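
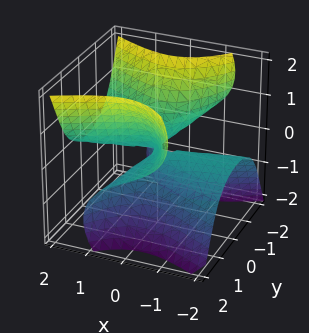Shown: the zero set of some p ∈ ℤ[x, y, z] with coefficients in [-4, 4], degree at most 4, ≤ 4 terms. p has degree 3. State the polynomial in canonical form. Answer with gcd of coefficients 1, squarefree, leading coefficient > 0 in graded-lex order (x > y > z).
(a) Degree: a generic line meets the surface in up to 3 points, so deg p = 3.
(b) Checking where it meets the axes: every point of the y-axis in the box is on the surface; the visible x-axis segment lies entirely on the surface; it meets the z-axis at z = 0 (among the integer gridlines).
(c) Fitting integer coefficients to these (and the overall shape) gives p.

2*x^2*z - x*y^2 - 2*y^2*z + z^3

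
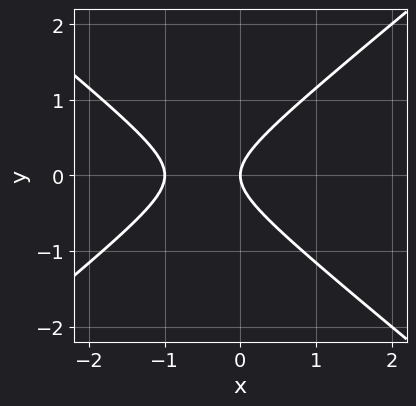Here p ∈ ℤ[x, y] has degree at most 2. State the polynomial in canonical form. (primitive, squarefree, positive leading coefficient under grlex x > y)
1. The degree is 2 — no degree-1 curve has this shape.
2. Symmetries: the y ↦ −y reflection is a symmetry, so y appears only in even powers.
3. From the axis intercepts and sections: it meets the y-axis at y = 0 (among the integer gridlines); the x-axis gridline crossings are at x ∈ {-1, 0}.
4. Putting this together gives p.

2*x^2 - 3*y^2 + 2*x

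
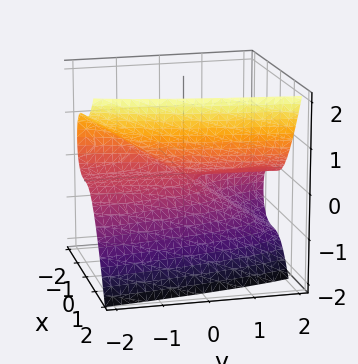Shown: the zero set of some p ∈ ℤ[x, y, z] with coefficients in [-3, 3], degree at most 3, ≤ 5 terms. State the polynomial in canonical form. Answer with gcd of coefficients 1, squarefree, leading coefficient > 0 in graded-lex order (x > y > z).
The degree is 3 — a generic line meets the surface in up to 3 points.
Reading off the gridlines: one z-axis crossing is at z = 0; the visible y-axis segment lies entirely on the surface; it meets the x-axis at x = 0 (among the integer gridlines).
Together with the visible shape, these determine p as stated.

3*x^3 - 2*y*z - 3*z^2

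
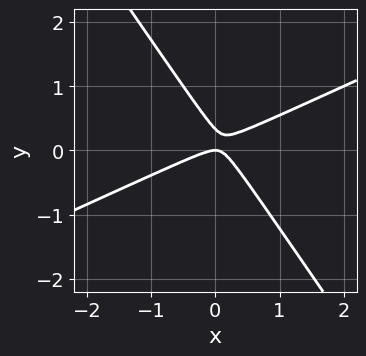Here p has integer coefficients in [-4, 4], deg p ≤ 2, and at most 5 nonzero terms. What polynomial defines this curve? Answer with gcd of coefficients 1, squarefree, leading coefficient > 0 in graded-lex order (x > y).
(a) deg p = 2.
(b) Observable constraints: it meets the x-axis at x = 0 (among the integer gridlines); one y-axis crossing is at y = 0.
(c) Putting this together gives p.

2*x^2 - 3*x*y - 3*y^2 + y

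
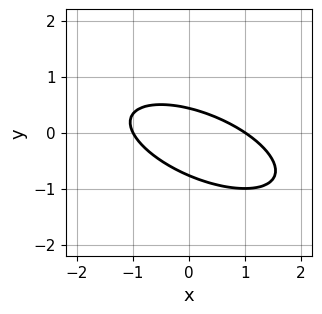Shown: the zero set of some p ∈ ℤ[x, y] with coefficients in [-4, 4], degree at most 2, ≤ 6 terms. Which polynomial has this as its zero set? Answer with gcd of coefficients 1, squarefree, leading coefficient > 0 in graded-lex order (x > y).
x^2 + 2*x*y + 3*y^2 + y - 1

First, deg p = 2. The shape is more complex than any degree-1 curve.
Next, from the visible intercepts: among the integer gridlines, it crosses the x-axis at x ∈ {-1, 1}.
Finally, matching integer coefficients to the picture gives p.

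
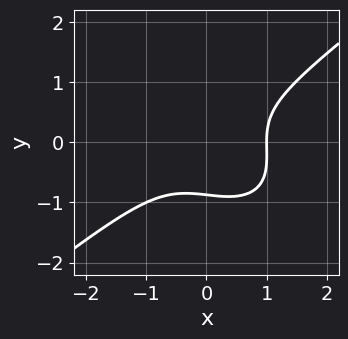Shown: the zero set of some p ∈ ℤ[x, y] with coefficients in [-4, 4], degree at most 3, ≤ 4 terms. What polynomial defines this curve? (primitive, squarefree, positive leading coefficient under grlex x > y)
(a) Degree: no degree-2 curve has this shape, so deg p = 3.
(b) Checking where it meets the axes: it crosses the x-axis at the gridline x = 1.
(c) Fitting integer coefficients to these (and the overall shape) gives p.

2*x^3 - x*y^2 - 3*y^3 - 2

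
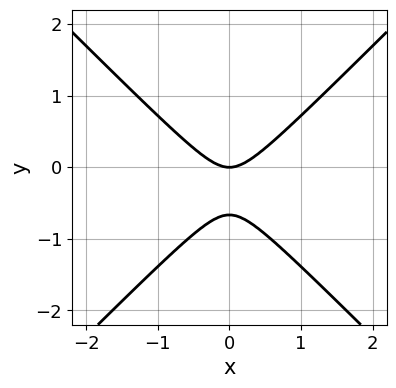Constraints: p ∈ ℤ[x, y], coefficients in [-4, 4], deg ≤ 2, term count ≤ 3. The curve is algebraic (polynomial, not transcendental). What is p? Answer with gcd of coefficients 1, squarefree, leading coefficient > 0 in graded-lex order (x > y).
Degree: no degree-1 curve has this shape, so deg p = 2.
Symmetries: the x ↦ −x reflection is a symmetry, so x appears only in even powers.
Reading off the gridlines: it meets the x-axis at x = 0 (among the integer gridlines); it crosses the y-axis at the gridline y = 0.
Assembling these constraints gives the stated polynomial.

3*x^2 - 3*y^2 - 2*y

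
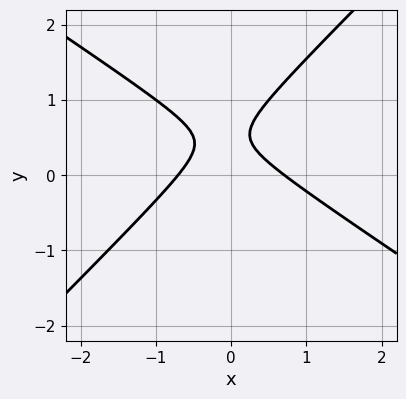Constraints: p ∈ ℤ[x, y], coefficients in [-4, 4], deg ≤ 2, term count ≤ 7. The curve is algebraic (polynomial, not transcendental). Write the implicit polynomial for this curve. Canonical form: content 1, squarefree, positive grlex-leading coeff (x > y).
2*x^2 + x*y - 3*y^2 + 3*y - 1

Degree: the shape is more complex than any degree-1 curve, so deg p = 2.
Checking where it meets the axes: it misses every integer gridline on the y-axis.
These observations pin down the coefficients.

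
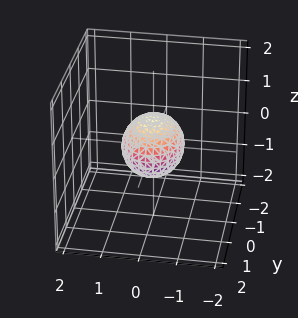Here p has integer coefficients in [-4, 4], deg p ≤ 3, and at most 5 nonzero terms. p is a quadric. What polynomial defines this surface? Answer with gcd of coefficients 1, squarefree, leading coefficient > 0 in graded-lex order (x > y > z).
3*x^2 + 2*y^2 + 3*z^2 - 2

First, deg p = 2. A closed, bounded, convex surface; a quadric.
Then, symmetries: it's symmetric under x → −x, forcing even powers of x; mirror symmetry z ↦ −z ⇒ only even powers of z; the y ↦ −y reflection is a symmetry, so y appears only in even powers.
Then, observable constraints: the y-axis gridline crossings are at y ∈ {-1, 1}.
Finally, fitting integer coefficients to these (and the overall shape) gives p.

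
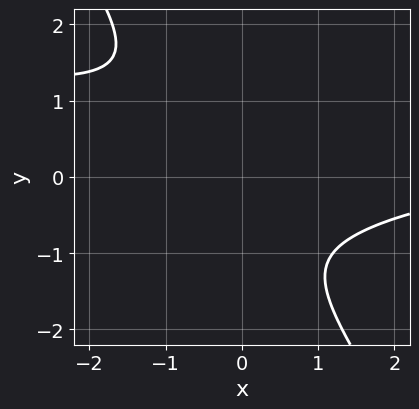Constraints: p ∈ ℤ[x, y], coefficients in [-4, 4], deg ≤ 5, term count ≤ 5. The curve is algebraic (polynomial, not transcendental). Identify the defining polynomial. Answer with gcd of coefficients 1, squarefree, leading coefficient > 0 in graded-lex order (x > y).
3*x*y^3 + 2*y^4 + x^2*y + 3

deg p = 4. The shape is more complex than any degree-3 curve.
From the visible intercepts: the curve avoids every integer x-axis point in the box; the curve avoids every integer y-axis point in the box.
Matching integer coefficients to the picture gives p.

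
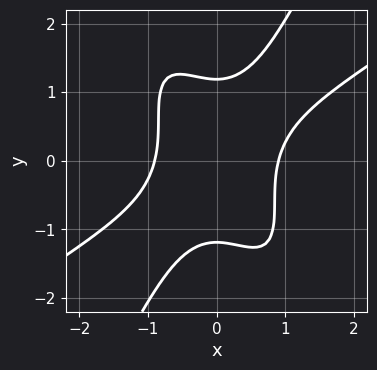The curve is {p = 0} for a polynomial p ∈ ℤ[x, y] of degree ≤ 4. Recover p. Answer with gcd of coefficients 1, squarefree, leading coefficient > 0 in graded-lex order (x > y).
3*x^4 - 3*x^3*y - 3*x^2*y^2 + y^4 - 2

(a) Degree: the shape is more complex than any degree-3 curve, so deg p = 4.
(b) Putting this together gives p.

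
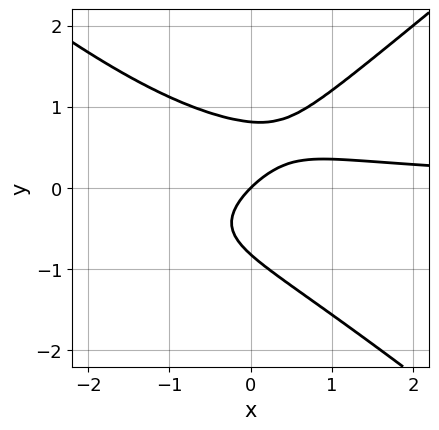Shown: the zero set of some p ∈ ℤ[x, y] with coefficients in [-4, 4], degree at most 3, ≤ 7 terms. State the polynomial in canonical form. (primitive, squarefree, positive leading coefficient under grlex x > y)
2*x^2*y - 3*y^3 + 2*x*y - 2*x + 2*y

The degree is 3 — no degree-2 curve has this shape.
From the visible intercepts: it meets the x-axis at x = 0 (among the integer gridlines); it crosses the y-axis at the gridline y = 0.
These observations pin down the coefficients.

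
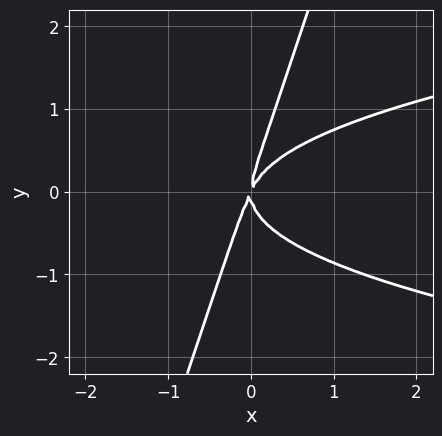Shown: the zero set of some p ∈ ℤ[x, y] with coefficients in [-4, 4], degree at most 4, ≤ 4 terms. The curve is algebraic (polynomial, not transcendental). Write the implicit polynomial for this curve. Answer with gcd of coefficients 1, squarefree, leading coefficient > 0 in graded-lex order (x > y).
(a) deg p = 3. The shape is more complex than any degree-2 curve.
(b) From the visible intercepts: it crosses the x-axis at the gridline x = 0; one y-axis crossing is at y = 0.
(c) Fitting integer coefficients to these (and the overall shape) gives p.

3*x*y^2 - y^3 - 2*x^2 + x*y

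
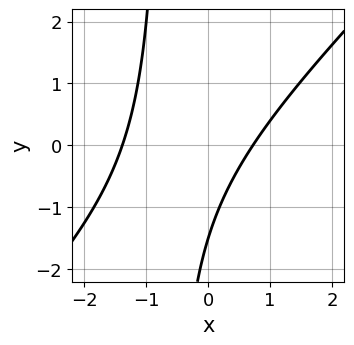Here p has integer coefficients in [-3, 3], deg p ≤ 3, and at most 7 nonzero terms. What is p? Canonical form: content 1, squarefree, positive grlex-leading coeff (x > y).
1. deg p = 2.
2. Matching integer coefficients to the picture gives p.

3*x^2 - 3*x*y + 2*x - 2*y - 3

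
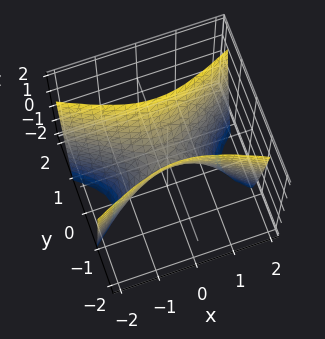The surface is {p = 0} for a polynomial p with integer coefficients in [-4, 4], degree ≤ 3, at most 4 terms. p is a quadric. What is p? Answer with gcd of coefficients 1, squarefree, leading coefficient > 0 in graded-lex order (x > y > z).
deg p = 2.
Symmetries: it's symmetric under x → −x, forcing even powers of x; mirror symmetry y ↦ −y ⇒ only even powers of y.
From the visible intercepts: it crosses the z-axis at the gridline z = 0; one y-axis crossing is at y = 0.
Fitting integer coefficients to these (and the overall shape) gives p.

x^2 - 3*y^2 + z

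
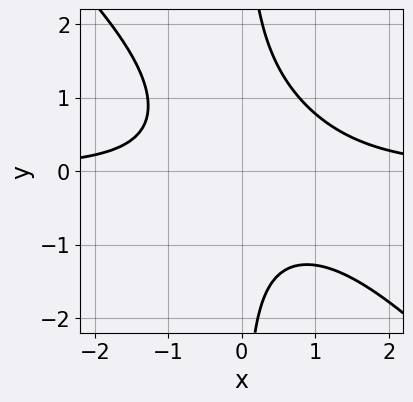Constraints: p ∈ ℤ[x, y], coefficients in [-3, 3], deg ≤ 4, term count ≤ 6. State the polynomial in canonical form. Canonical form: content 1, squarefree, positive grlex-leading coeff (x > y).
2*x^2*y + 2*x*y^2 - x*y - 2

(a) The degree is 3 — a generic line meets the curve in up to 3 points.
(b) From the visible intercepts: no x-intercept at any integer in the box; no y-intercept at any integer in the box.
(c) Fitting integer coefficients to these (and the overall shape) gives p.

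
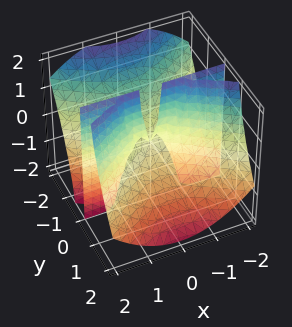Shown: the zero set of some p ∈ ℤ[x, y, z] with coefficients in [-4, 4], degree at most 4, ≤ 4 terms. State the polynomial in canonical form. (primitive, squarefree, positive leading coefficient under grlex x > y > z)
Degree: a generic line meets the surface in up to 3 points, so deg p = 3.
Reading off the gridlines: the visible x-axis segment lies entirely on the surface; it meets the y-axis at y = 0 (among the integer gridlines).
The integer polynomial consistent with all of this is the stated p.

x^2*y - 2*y^3 - 2*y^2*z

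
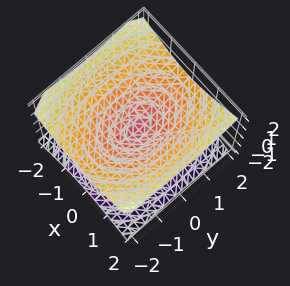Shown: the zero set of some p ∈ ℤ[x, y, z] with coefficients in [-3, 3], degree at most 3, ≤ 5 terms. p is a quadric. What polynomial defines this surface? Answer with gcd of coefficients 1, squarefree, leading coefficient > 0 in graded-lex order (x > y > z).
2*x^2 + y^2 - 3*z^2

1. Degree: a double cone through the origin; a quadric, so deg p = 2.
2. Symmetries: mirror symmetry y ↦ −y ⇒ only even powers of y; the x ↦ −x reflection is a symmetry, so x appears only in even powers; mirror symmetry z ↦ −z ⇒ only even powers of z.
3. From the axis intercepts and sections: it crosses the z-axis at the gridline z = 0; it crosses the y-axis at the gridline y = 0; one x-axis crossing is at x = 0.
4. Putting this together gives p.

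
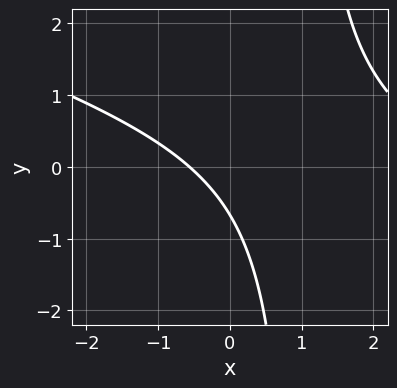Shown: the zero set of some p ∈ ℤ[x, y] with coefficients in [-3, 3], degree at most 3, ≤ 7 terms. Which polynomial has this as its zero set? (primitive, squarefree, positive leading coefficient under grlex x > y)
x^2 + 3*x*y - 3*x - 3*y - 2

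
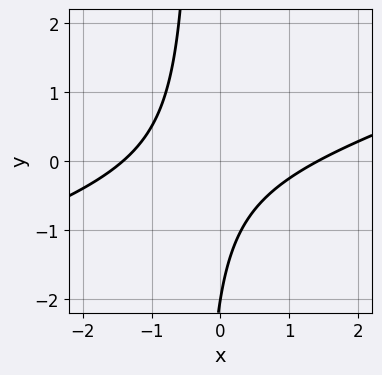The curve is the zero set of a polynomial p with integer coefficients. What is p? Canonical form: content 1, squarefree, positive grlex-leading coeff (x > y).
1. deg p = 2.
2. From the visible intercepts: one y-axis crossing is at y = -2.
3. Assembling these constraints gives the stated polynomial.

x^2 - 3*x*y - y - 2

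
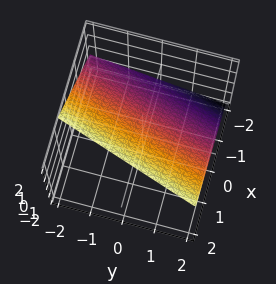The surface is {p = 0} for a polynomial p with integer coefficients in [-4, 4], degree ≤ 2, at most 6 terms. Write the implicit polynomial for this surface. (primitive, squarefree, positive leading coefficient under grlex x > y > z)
3*x - y - 3*z + 2

1. Degree: the surface is flat (a plane), so deg p = 1.
2. Against the integer gridlines: it crosses the y-axis at the gridline y = 2.
3. Solving for integer coefficients yields p as stated.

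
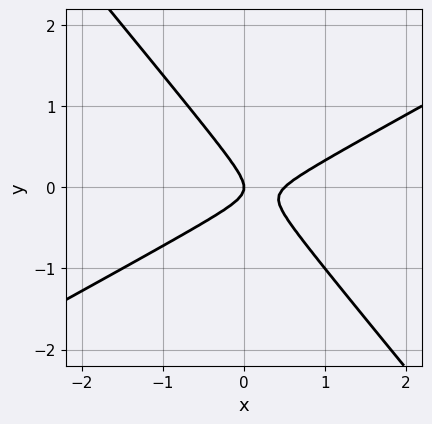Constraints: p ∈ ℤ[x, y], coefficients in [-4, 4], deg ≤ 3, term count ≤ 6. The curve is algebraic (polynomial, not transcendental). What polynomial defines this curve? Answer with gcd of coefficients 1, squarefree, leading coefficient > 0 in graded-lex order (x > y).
(a) The degree is 2 — the shape is more complex than any degree-1 curve.
(b) Checking where it meets the axes: it meets the y-axis at y = 0 (among the integer gridlines); one x-axis crossing is at x = 0.
(c) These observations pin down the coefficients.

2*x^2 - 2*x*y - 3*y^2 - x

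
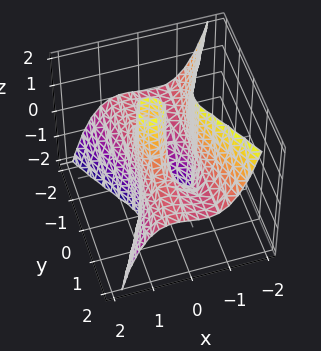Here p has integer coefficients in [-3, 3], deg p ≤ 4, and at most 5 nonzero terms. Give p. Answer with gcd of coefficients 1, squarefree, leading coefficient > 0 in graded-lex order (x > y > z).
1. deg p = 3. The shape is more complex than any degree-2 surface.
2. From the visible intercepts: the visible z-axis segment lies entirely on the surface; it meets the x-axis at x = 0 (among the integer gridlines).
3. Fitting integer coefficients to these (and the overall shape) gives p. Check: (0, -1, 0) on the y-axis lies on the surface, and p(0, -1, 0) = 0. ✓

2*x^3 + y^2*z - x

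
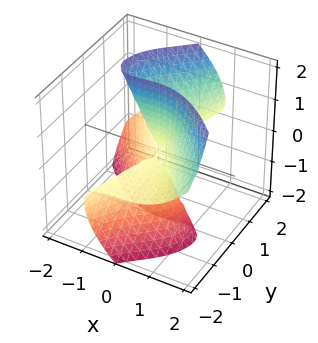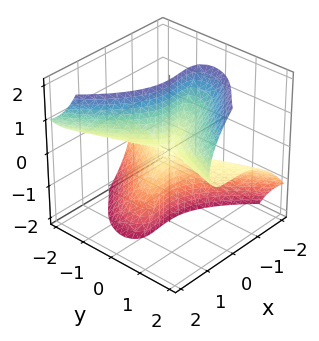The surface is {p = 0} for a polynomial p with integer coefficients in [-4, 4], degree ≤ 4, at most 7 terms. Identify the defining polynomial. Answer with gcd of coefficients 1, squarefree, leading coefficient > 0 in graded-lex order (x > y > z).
2*x^3 + x^2*z + 2*x*y*z - 2*y^2*z + 2*y*z^2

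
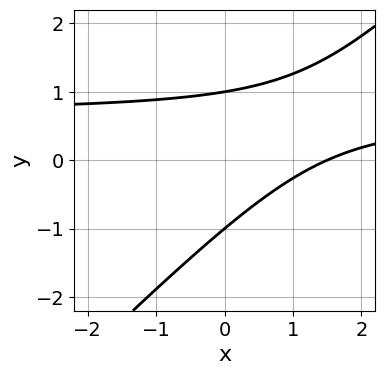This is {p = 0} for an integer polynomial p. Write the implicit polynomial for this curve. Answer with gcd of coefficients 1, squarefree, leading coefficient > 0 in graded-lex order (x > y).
(a) The degree is 2 — no degree-1 curve has this shape.
(b) Against the integer gridlines: the y-axis gridline crossings are at y ∈ {-1, 1}.
(c) Solving for integer coefficients yields p as stated.

3*x*y - 3*y^2 - 2*x + 3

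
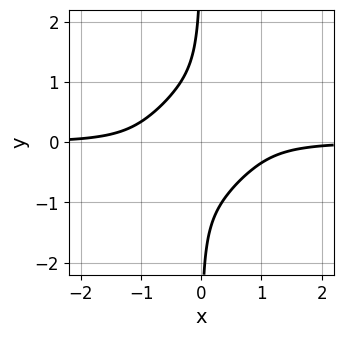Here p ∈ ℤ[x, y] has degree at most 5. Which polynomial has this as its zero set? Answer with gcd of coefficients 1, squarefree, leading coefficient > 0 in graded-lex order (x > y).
2*x^3*y - 2*x^2*y^2 + 2*x*y^3 + 1

deg p = 4. No degree-3 curve has this shape.
Observable constraints: the curve avoids every integer y-axis point in the box; the curve avoids every integer x-axis point in the box.
Putting this together gives p.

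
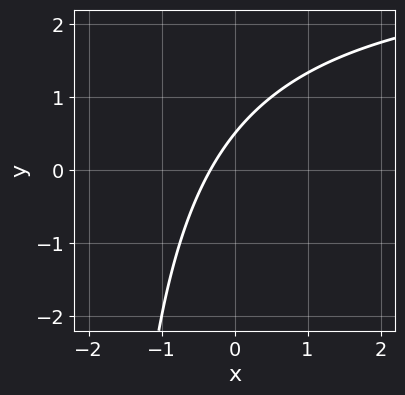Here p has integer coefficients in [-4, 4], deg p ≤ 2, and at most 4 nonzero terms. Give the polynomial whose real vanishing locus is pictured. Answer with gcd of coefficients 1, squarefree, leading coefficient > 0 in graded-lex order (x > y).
x*y - 3*x + 2*y - 1

(a) deg p = 2. The shape is more complex than any degree-1 curve.
(b) Putting this together gives p.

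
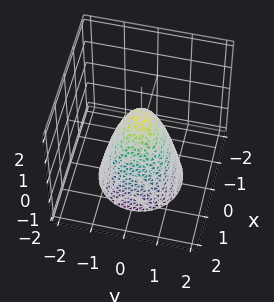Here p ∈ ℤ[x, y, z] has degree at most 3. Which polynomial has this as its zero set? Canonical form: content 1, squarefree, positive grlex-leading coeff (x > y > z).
2*x^2 + 2*y^2 + z - 1

First, degree: no degree-1 surface has this shape, so deg p = 2.
Then, symmetries: every cross-section ⟂ z is a circle, so x, y appear only via x² + y².
Then, against the integer gridlines: it meets the z-axis at z = 1 (among the integer gridlines); a circular section at z = 0 has radius between 0 and 1.
Finally, putting this together gives p.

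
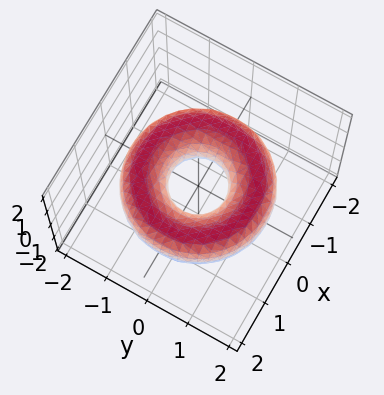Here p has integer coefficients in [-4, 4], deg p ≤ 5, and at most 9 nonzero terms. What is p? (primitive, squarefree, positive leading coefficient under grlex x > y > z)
x^4 + 2*x^2*y^2 + y^4 - 3*x^2 - 3*y^2 + 3*z^2 + 1

Degree: the shape is more complex than any degree-3 surface, so deg p = 4.
By symmetry, every cross-section ⟂ z is a circle, so x, y appear only via x² + y².
Observable constraints: it misses every integer gridline on the z-axis; a circular section at z = 0 has radius between 0 and 1.
These observations pin down the coefficients.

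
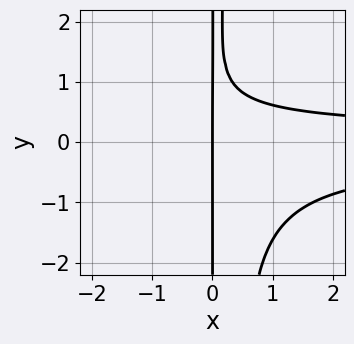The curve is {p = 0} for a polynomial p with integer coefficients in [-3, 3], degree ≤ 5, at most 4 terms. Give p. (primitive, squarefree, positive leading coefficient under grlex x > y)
3*x^2*y^2 - x*y^2 + 2*x*y - 2*x

First, the degree is 4 — the shape is more complex than any degree-3 curve.
Then, from the visible intercepts: one x-axis crossing is at x = 0; the visible y-axis segment lies entirely on the curve.
Finally, these observations pin down the coefficients.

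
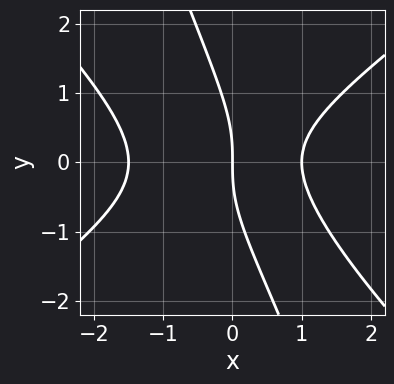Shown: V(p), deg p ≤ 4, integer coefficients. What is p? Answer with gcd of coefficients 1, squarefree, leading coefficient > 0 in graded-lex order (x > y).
2*x^3 - 3*x*y^2 - y^3 + x^2 - 3*x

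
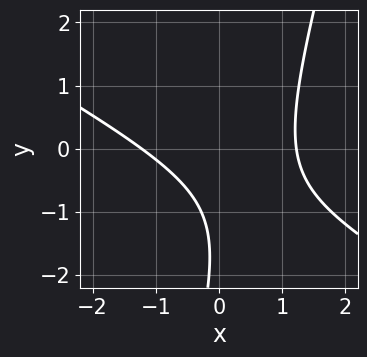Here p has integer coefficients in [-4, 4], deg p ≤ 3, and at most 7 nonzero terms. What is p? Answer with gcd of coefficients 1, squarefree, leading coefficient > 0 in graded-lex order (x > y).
Degree: a generic line meets the curve in up to 2 points, so deg p = 2.
Reading off the gridlines: it misses every integer gridline on the y-axis.
These observations pin down the coefficients.

2*x^2 + 3*x*y - y^2 - 3*y - 3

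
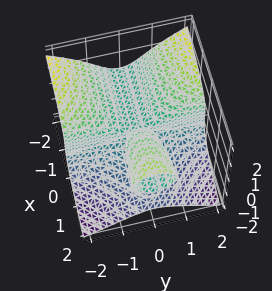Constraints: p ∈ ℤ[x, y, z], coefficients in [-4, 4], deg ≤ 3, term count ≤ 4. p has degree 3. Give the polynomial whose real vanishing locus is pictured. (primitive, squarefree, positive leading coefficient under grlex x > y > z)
1. deg p = 3.
2. Checking where it meets the axes: it crosses the z-axis at the gridline z = 0; every point of the y-axis in the box is on the surface; every point of the x-axis in the box is on the surface.
3. Assembling these constraints gives the stated polynomial.

2*x*y^2 + 3*z^3 - 2*x*z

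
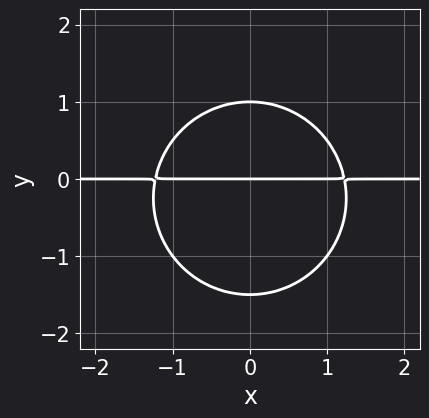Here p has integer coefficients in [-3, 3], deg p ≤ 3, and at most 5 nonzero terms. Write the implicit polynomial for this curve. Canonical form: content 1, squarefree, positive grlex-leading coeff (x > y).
2*x^2*y + 2*y^3 + y^2 - 3*y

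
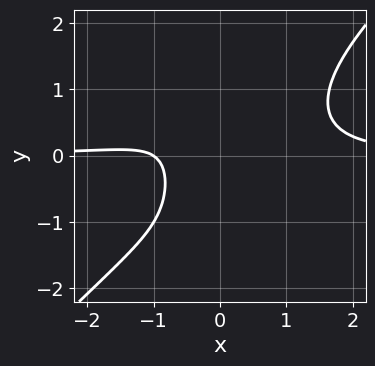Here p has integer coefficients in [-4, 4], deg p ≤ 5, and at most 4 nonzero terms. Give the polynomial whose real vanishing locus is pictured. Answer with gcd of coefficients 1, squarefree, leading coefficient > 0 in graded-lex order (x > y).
3*x^3*y - 3*x^2*y^2 - 2*x - 2

1. Degree: the shape is more complex than any degree-3 curve, so deg p = 4.
2. From the axis intercepts and sections: one x-axis crossing is at x = -1; the curve avoids every integer y-axis point in the box.
3. Solving for integer coefficients yields p as stated.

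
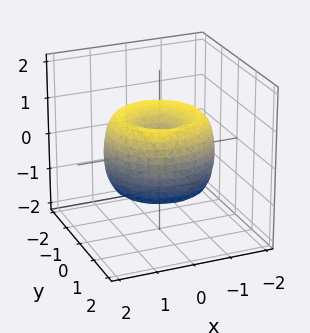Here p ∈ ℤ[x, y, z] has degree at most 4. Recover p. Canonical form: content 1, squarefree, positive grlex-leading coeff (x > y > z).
x^4 + 2*x^2*y^2 + y^4 - 2*x^2 - 2*y^2 + z^2

deg p = 4.
Symmetries: rotational symmetry about the z-axis ⇒ p depends on x, y only through x² + y².
From the axis intercepts and sections: a circular section at z = 1 has radius exactly 1; it meets the z-axis at z = 0 (among the integer gridlines); it meets the x-axis at x = 0 (among the integer gridlines).
Putting this together gives p.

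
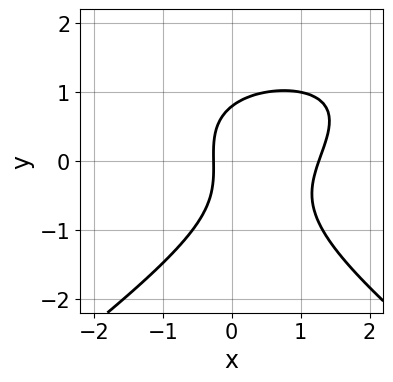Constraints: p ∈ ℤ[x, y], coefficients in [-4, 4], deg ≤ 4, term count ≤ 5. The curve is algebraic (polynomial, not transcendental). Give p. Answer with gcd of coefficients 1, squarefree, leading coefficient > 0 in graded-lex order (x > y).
1. The degree is 3 — a generic line meets the curve in up to 3 points.
2. The integer polynomial consistent with all of this is the stated p.

x^2*y - 2*y^3 - 3*x^2 + 3*x + 1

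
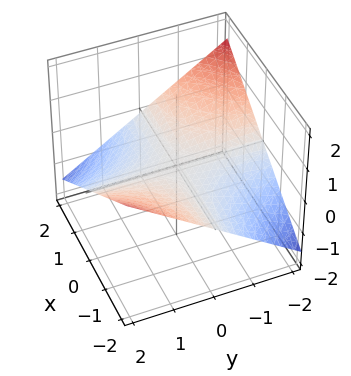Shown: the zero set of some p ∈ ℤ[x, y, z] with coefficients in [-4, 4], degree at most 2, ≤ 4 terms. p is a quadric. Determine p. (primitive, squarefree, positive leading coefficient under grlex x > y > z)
x*y + 3*z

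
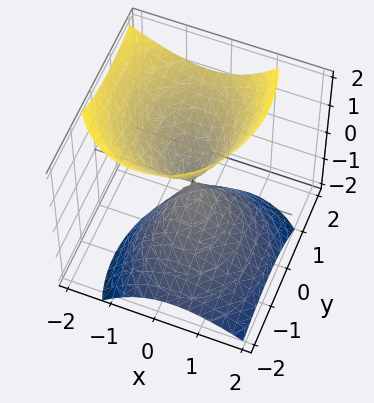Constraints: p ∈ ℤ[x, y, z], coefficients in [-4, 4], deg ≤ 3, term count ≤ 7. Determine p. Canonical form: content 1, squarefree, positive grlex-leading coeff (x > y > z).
(a) There are 2 components. They look like related sheets of one shape, so recover p as a whole.
(b) Degree: a generic line meets the surface in up to 2 points, so deg p = 2.
(c) Checking where it meets the axes: it meets the z-axis at z = 0 (among the integer gridlines); it crosses the y-axis at the gridline y = 0; one x-axis crossing is at x = 0.
(d) Matching integer coefficients to the picture gives p.

3*x^2 + 2*x*z + 2*y^2 - 2*y*z - 2*z^2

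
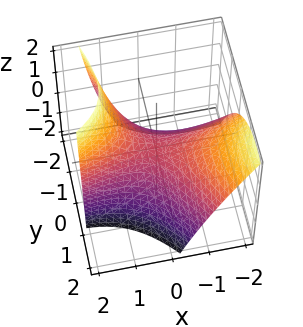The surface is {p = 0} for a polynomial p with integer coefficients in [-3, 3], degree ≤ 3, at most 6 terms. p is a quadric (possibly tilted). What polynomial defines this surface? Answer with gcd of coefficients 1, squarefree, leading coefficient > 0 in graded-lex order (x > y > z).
x^2 - 3*x*y + x*z - 2*y^2 - 3*z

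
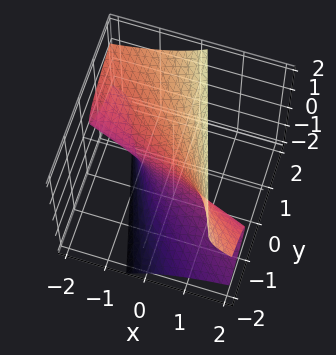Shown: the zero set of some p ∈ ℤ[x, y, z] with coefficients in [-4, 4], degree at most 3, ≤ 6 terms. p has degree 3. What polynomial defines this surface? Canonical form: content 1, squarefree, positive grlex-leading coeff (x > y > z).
Degree: the shape is more complex than any degree-2 surface, so deg p = 3.
From the axis intercepts and sections: it meets the z-axis at z = 1 (among the integer gridlines); it crosses the x-axis at the gridline x = -1.
Putting this together gives p.

2*x*z^2 - z^3 + x + 3*y + 1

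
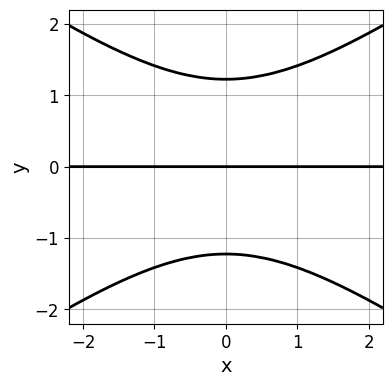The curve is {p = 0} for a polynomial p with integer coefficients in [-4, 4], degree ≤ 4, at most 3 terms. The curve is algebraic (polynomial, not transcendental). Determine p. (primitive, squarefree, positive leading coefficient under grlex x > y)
x^2*y - 2*y^3 + 3*y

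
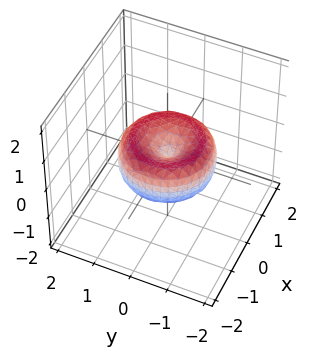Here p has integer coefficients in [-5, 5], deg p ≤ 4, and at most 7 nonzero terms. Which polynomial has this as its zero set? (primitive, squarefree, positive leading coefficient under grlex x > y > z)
1. deg p = 4. The shape is more complex than any degree-3 surface.
2. Symmetries: rotational symmetry about the z-axis ⇒ p depends on x, y only through x² + y².
3. From the visible intercepts: a circular section at z = 0 has radius between 1 and 2; it meets the z-axis at z = 0 (among the integer gridlines); it meets the x-axis at x = 0 (among the integer gridlines); one y-axis crossing is at y = 0.
4. Together with the visible shape, these determine p as stated.

2*x^4 + 4*x^2*y^2 + 2*y^4 - 3*x^2 - 3*y^2 + 3*z^2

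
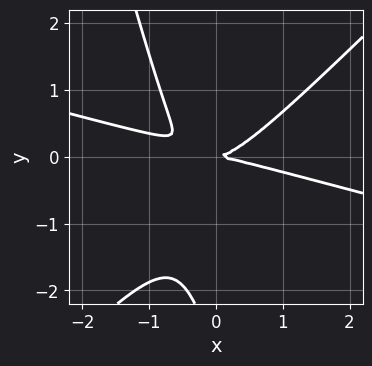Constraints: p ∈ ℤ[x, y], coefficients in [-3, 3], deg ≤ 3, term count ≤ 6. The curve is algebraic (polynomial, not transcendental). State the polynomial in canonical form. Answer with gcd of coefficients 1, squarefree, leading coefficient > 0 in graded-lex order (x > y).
(a) The degree is 3 — no degree-2 curve has this shape.
(b) Observable constraints: it crosses the x-axis at the gridline x = 0; it meets the y-axis at y = 0 (among the integer gridlines).
(c) Putting this together gives p.

x^3 + 3*x^2*y - 3*x*y^2 - y^3 - 3*y^2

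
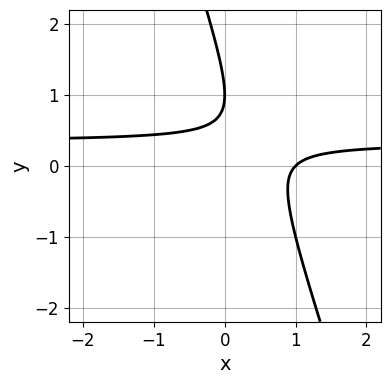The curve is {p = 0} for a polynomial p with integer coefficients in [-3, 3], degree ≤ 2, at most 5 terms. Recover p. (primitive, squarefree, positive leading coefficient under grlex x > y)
Degree: the shape is more complex than any degree-1 curve, so deg p = 2.
Against the integer gridlines: it meets the y-axis at y = 1 (among the integer gridlines); one x-axis crossing is at x = 1.
Together with the visible shape, these determine p as stated.

3*x*y + y^2 - x - 2*y + 1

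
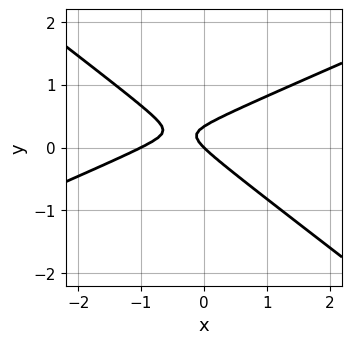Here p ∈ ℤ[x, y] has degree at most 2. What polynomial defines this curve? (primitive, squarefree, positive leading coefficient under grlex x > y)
1. deg p = 2. The shape is more complex than any degree-1 curve.
2. Observable constraints: one y-axis crossing is at y = 0; the x-axis gridline crossings are at x ∈ {-1, 0}.
3. Fitting integer coefficients to these (and the overall shape) gives p.

x^2 - x*y - 3*y^2 + x + y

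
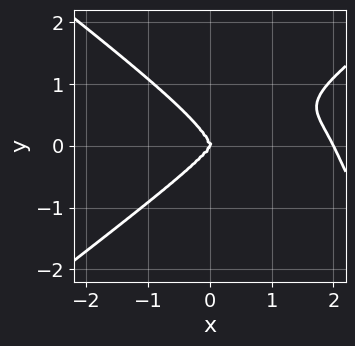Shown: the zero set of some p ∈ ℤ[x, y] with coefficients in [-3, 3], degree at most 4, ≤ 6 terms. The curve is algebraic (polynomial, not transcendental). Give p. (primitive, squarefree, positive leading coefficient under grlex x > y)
1. Degree: no degree-3 curve has this shape, so deg p = 4.
2. Reading off the gridlines: among the integer gridlines, it crosses the x-axis at x ∈ {0, 2}; one y-axis crossing is at y = 0.
3. The integer polynomial consistent with all of this is the stated p.

x^4 - 3*y^4 - 2*x^3 + x^2*y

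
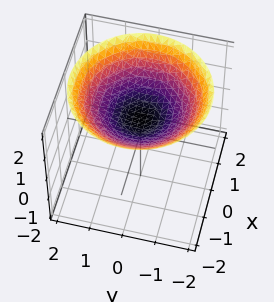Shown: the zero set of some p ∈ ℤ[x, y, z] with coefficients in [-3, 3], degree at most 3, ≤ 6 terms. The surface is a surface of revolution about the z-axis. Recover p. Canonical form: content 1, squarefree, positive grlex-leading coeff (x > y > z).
First, deg p = 2.
Next, by symmetry, the z-axis is an axis of rotation, so x and y enter only as x² + y².
Next, from the axis intercepts and sections: no x-intercept at any integer in the box; a circular section at z = 1 has radius exactly 1.
Finally, together with the visible shape, these determine p as stated.

x^2 + y^2 - 3*z + 2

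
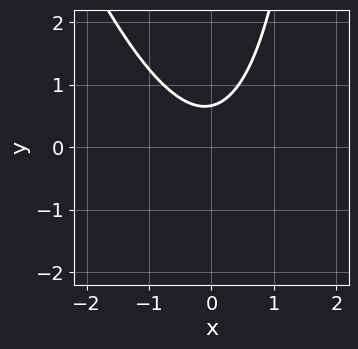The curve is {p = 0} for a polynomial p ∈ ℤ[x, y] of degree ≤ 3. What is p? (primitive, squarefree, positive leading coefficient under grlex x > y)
1. Degree: the shape is more complex than any degree-1 curve, so deg p = 2.
2. Checking where it meets the axes: the curve avoids every integer x-axis point in the box.
3. Together with the visible shape, these determine p as stated.

3*x^2 + x*y - 3*y + 2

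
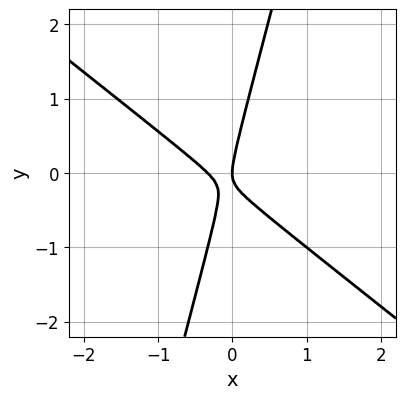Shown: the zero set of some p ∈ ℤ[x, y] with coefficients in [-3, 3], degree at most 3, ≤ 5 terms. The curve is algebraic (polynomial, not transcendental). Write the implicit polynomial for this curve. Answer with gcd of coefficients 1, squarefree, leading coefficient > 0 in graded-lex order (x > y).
3*x^2 + 3*x*y - y^2 + x

1. Degree: the shape is more complex than any degree-1 curve, so deg p = 2.
2. From the visible intercepts: it meets the y-axis at y = 0 (among the integer gridlines); it meets the x-axis at x = 0 (among the integer gridlines).
3. Putting this together gives p.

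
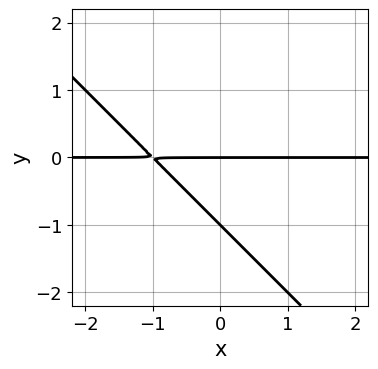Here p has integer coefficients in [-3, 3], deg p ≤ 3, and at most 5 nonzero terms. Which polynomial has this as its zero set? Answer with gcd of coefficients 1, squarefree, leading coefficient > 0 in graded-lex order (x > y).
x*y + y^2 + y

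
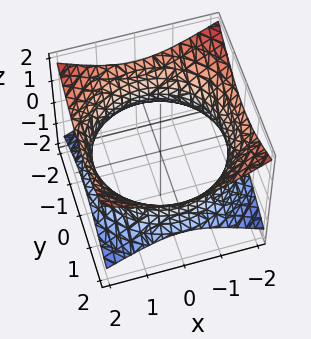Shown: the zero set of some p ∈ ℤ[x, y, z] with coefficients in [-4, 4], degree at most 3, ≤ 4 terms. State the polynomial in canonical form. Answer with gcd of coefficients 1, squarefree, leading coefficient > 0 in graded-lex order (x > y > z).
x^2 + y^2 - 2*z^2 - 3

(a) deg p = 2.
(b) Symmetries: it's symmetric under z → −z, forcing even powers of z; rotational symmetry about the z-axis ⇒ p depends on x, y only through x² + y².
(c) Reading off the gridlines: a circular section at z = 0 has radius between 1 and 2; it misses every integer gridline on the z-axis.
(d) Putting this together gives p.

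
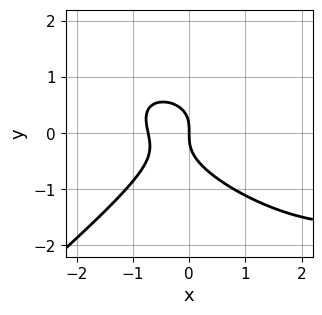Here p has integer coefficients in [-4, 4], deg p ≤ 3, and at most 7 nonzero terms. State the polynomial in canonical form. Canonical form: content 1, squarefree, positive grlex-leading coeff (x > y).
First, deg p = 3.
Then, against the integer gridlines: one x-axis crossing is at x = 0; it crosses the y-axis at the gridline y = 0.
Finally, assembling these constraints gives the stated polynomial.

x^3 + x^2*y - 3*y^3 - 2*x^2 - 2*x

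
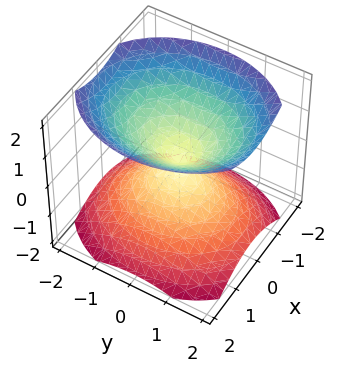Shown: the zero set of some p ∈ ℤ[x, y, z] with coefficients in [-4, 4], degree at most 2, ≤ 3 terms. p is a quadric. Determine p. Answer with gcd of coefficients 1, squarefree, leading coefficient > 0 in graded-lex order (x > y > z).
First, the picture has 2 separate pieces. They look like related sheets of one shape, so recover p as a whole.
Next, degree: two nappes meeting at a single point; a quadric, so deg p = 2.
Then, symmetries: mirror symmetry y ↦ −y ⇒ only even powers of y; mirror symmetry x ↦ −x ⇒ only even powers of x; the z ↦ −z reflection is a symmetry, so z appears only in even powers.
Then, reading off the gridlines: it meets the x-axis at x = 0 (among the integer gridlines); it crosses the y-axis at the gridline y = 0.
Finally, putting this together gives p.

3*x^2 + 2*y^2 - 3*z^2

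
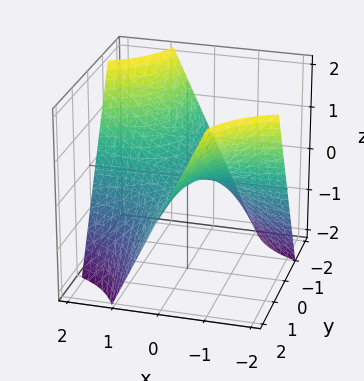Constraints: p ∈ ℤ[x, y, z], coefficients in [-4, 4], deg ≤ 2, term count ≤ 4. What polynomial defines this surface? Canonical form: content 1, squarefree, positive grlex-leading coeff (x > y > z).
(a) deg p = 2.
(b) Reading off the gridlines: the visible x-axis segment lies entirely on the surface; one z-axis crossing is at z = 0; the visible y-axis segment lies entirely on the surface.
(c) Matching integer coefficients to the picture gives p.

x*y + z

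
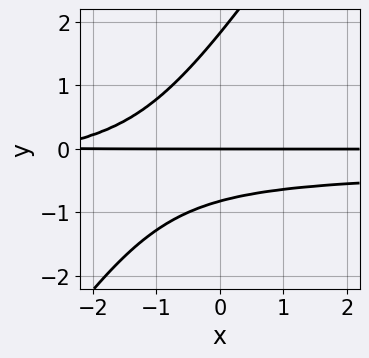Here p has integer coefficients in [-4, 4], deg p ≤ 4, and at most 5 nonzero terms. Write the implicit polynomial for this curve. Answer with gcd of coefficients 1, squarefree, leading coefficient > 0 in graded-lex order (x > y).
(a) deg p = 3. The shape is more complex than any degree-2 curve.
(b) Reading off the gridlines: every point of the x-axis in the box is on the curve; it meets the y-axis at y = 0 (among the integer gridlines).
(c) The integer polynomial consistent with all of this is the stated p.

3*x*y^2 - 2*y^3 + x*y + 2*y^2 + 3*y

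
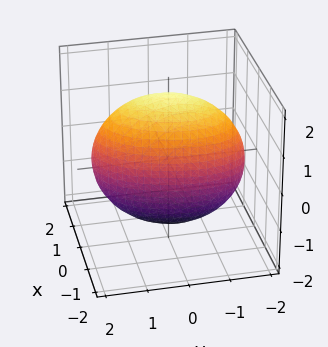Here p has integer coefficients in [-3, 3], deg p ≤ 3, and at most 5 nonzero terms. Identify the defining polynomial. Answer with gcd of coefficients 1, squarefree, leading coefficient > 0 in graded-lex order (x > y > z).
3*x^2 - x*y + y^2 + z^2 - 3

deg p = 2. A generic line meets the surface in up to 2 points.
Against the integer gridlines: the x-axis gridline crossings are at x ∈ {-1, 1}.
The integer polynomial consistent with all of this is the stated p.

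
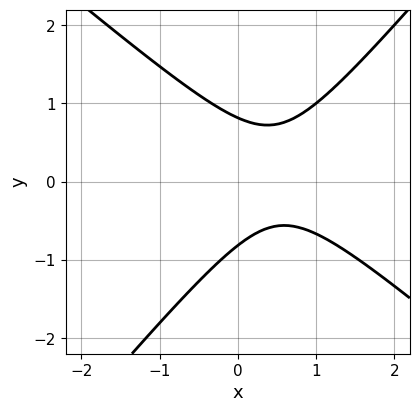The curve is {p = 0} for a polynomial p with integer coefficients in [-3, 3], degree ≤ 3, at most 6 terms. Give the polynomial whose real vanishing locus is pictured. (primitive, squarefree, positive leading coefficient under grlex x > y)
3*x^2 + x*y - 3*y^2 - 3*x + 2

1. deg p = 2. The shape is more complex than any degree-1 curve.
2. Reading off the gridlines: the curve avoids every integer x-axis point in the box.
3. Putting this together gives p.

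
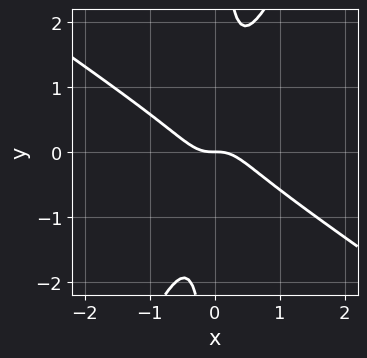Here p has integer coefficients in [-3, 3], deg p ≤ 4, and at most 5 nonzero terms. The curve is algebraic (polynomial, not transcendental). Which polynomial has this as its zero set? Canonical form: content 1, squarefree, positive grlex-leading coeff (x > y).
3*x^3 + 3*x^2*y - 2*x*y^2 + y

1. deg p = 3. A generic line meets the curve in up to 3 points.
2. Reading off the gridlines: it crosses the y-axis at the gridline y = 0; it meets the x-axis at x = 0 (among the integer gridlines).
3. Together with the visible shape, these determine p as stated.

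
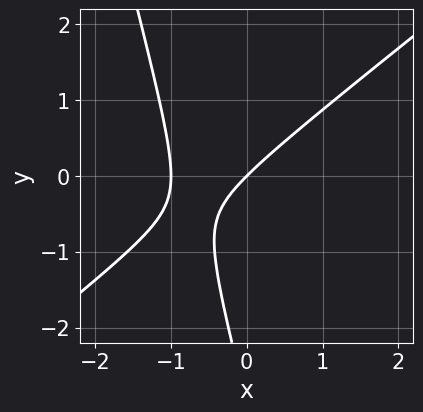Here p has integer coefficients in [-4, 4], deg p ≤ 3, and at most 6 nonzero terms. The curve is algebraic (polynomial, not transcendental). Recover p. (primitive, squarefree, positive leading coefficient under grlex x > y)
(a) Degree: a generic line meets the curve in up to 2 points, so deg p = 2.
(b) Checking where it meets the axes: it meets the y-axis at y = 0 (among the integer gridlines); among the integer gridlines, it crosses the x-axis at x ∈ {-1, 0}.
(c) These observations pin down the coefficients.

3*x^2 - 3*x*y - y^2 + 3*x - 3*y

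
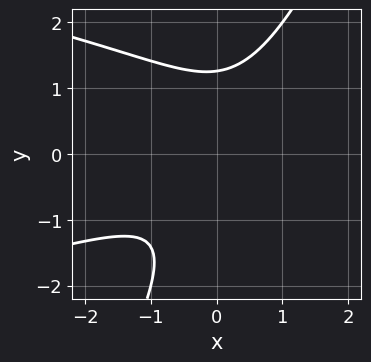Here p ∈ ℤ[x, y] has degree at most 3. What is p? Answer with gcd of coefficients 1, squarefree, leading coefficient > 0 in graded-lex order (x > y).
The degree is 3 — a generic line meets the curve in up to 3 points.
From the axis intercepts and sections: no x-intercept at any integer in the box.
These observations pin down the coefficients.

2*x*y^2 - y^3 + 2*x^2 - 2*x*y + 2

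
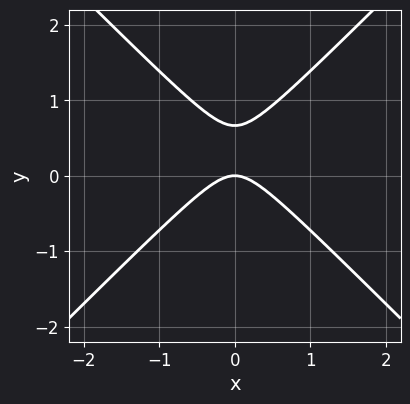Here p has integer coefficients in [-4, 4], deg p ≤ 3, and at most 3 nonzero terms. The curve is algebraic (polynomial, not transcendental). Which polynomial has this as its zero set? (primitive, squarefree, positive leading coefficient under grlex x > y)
3*x^2 - 3*y^2 + 2*y

deg p = 2.
Symmetries: the x ↦ −x reflection is a symmetry, so x appears only in even powers.
Observable constraints: it crosses the y-axis at the gridline y = 0; one x-axis crossing is at x = 0.
Together with the visible shape, these determine p as stated.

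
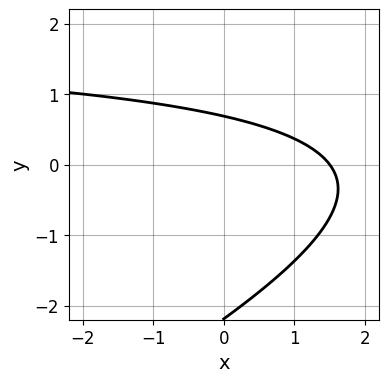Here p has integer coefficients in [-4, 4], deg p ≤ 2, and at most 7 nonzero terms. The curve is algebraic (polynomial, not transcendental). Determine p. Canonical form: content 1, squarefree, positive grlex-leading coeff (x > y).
First, degree: the shape is more complex than any degree-1 curve, so deg p = 2.
Finally, solving for integer coefficients yields p as stated.

x*y - 2*y^2 - 2*x - 3*y + 3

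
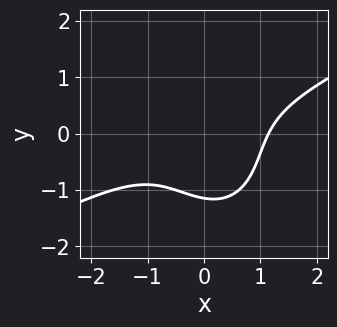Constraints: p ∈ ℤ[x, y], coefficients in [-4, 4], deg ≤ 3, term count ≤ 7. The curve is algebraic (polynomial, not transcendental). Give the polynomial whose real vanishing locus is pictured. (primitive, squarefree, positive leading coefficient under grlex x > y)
2*x^3 - 3*x^2*y - x*y^2 - 2*y^3 - 3

deg p = 3. No degree-2 curve has this shape.
Matching integer coefficients to the picture gives p.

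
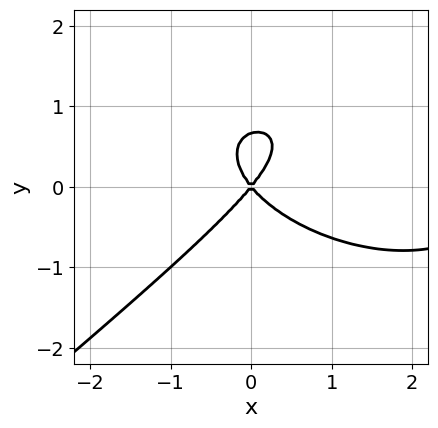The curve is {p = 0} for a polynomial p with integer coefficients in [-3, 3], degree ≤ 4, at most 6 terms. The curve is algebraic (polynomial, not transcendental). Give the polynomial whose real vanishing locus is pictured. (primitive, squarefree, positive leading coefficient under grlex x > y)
(a) deg p = 3.
(b) Reading off the gridlines: it crosses the x-axis at the gridline x = 0; one y-axis crossing is at y = 0.
(c) Together with the visible shape, these determine p as stated.

x^3 + x*y^2 - 3*y^3 - 3*x^2 + 2*y^2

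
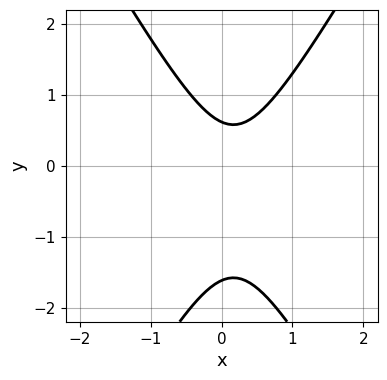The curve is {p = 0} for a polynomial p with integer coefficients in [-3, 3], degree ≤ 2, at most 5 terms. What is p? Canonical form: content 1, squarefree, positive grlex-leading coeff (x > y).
The degree is 2 — the shape is more complex than any degree-1 curve.
Reading off the gridlines: it misses every integer gridline on the x-axis.
Matching integer coefficients to the picture gives p.

3*x^2 - y^2 - x - y + 1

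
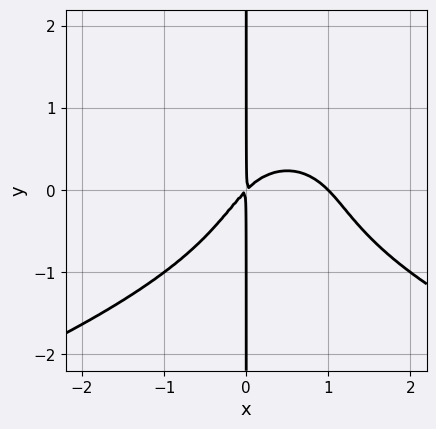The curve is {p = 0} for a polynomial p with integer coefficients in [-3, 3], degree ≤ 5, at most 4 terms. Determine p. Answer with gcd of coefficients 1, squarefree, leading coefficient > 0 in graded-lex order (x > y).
1. deg p = 4.
2. Observable constraints: one x-axis crossing is at x = 1; the visible y-axis segment lies entirely on the curve.
3. Fitting integer coefficients to these (and the overall shape) gives p.

x*y^3 + x^3 - x^2 + x*y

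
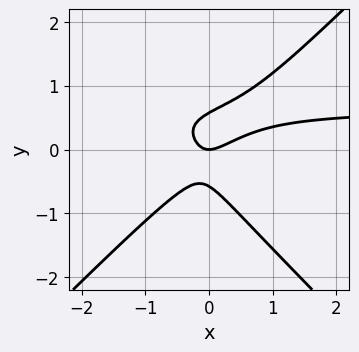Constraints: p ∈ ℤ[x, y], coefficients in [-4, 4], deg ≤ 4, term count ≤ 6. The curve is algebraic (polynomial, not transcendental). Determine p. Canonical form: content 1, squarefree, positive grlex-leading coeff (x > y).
3*x^2*y - 3*y^3 - 2*x^2 + 2*x*y + y

1. deg p = 3.
2. From the visible intercepts: one y-axis crossing is at y = 0; it meets the x-axis at x = 0 (among the integer gridlines).
3. Solving for integer coefficients yields p as stated.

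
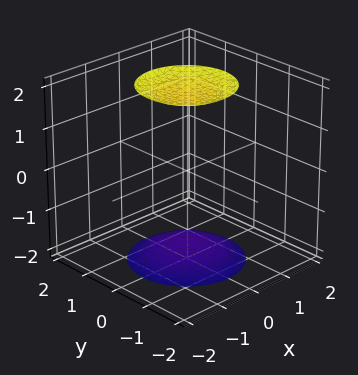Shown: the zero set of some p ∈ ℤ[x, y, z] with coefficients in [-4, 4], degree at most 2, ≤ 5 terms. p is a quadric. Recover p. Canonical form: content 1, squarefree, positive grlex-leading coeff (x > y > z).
x^2 + y^2 - z^2 + 3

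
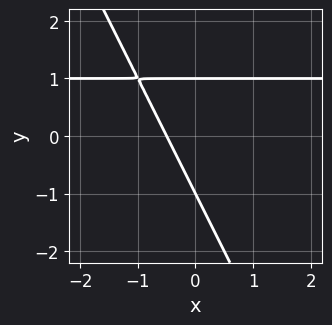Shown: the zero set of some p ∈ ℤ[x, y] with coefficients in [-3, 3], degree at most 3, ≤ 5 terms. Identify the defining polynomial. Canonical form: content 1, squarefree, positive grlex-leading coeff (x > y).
1. The degree is 2 — no degree-1 curve has this shape.
2. Against the integer gridlines: among the integer gridlines, it crosses the y-axis at y ∈ {-1, 1}.
3. Putting this together gives p.

2*x*y + y^2 - 2*x - 1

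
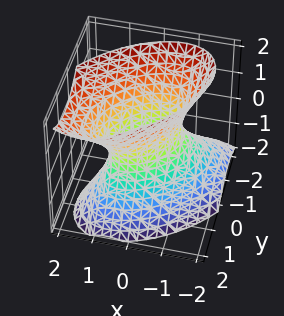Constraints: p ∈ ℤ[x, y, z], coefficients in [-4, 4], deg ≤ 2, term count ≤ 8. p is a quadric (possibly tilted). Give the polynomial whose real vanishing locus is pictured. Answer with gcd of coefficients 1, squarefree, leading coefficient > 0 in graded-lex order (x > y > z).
3*x^2 - 3*x*y - x*z + 3*y^2 - 2*z^2 - 2

The degree is 2 — no degree-1 surface has this shape.
Checking where it meets the axes: it misses every integer gridline on the z-axis.
Matching integer coefficients to the picture gives p.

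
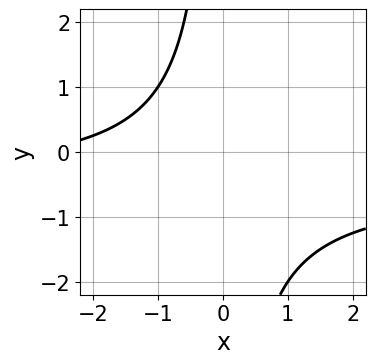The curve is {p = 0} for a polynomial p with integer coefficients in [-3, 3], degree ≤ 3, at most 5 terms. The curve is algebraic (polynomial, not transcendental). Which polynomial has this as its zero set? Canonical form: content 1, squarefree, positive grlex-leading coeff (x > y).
2*x*y + x + 3

The degree is 2 — a generic line meets the curve in up to 2 points.
Checking where it meets the axes: no x-intercept at any integer in the box; it misses every integer gridline on the y-axis.
These observations pin down the coefficients.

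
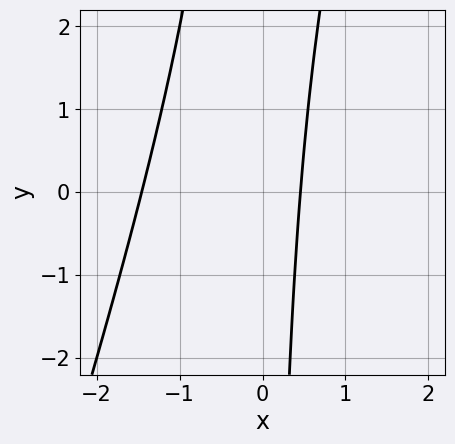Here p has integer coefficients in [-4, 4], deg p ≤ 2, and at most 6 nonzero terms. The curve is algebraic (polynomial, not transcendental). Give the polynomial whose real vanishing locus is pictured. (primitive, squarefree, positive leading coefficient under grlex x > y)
(a) The degree is 2 — no degree-1 curve has this shape.
(b) Checking where it meets the axes: no y-intercept at any integer in the box.
(c) The integer polynomial consistent with all of this is the stated p.

3*x^2 - x*y + 3*x - 2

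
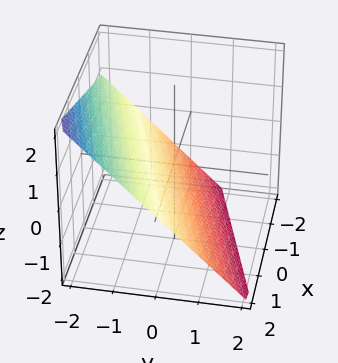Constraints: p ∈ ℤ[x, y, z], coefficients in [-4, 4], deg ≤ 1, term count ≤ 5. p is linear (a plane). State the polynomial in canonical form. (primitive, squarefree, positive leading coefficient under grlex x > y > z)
(a) deg p = 1. Every cross-section is a straight line — this is a plane.
(b) Against the integer gridlines: it crosses the x-axis at the gridline x = 2.
(c) These observations pin down the coefficients.

x - 3*y - 3*z - 2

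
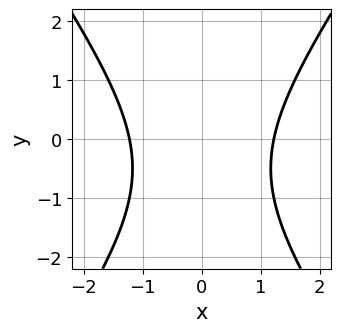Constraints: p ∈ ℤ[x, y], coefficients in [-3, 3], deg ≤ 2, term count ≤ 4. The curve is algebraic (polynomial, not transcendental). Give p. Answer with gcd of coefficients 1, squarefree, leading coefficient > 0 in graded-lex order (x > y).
Degree: no degree-1 curve has this shape, so deg p = 2.
Symmetries: it's symmetric under x → −x, forcing even powers of x.
Against the integer gridlines: the curve avoids every integer y-axis point in the box.
Fitting integer coefficients to these (and the overall shape) gives p.

2*x^2 - y^2 - y - 3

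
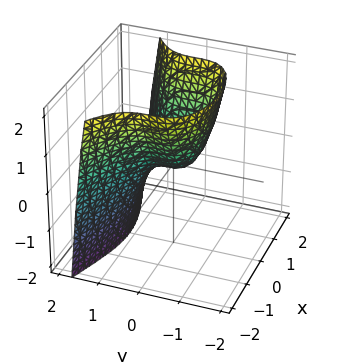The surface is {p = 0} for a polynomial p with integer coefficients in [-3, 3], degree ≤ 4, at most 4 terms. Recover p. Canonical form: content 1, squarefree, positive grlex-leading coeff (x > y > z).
3*y^3 - 2*x^2 + 2*z

The degree is 3 — a generic line meets the surface in up to 3 points.
Against the integer gridlines: it crosses the z-axis at the gridline z = 0; it crosses the y-axis at the gridline y = 0; it crosses the x-axis at the gridline x = 0.
The integer polynomial consistent with all of this is the stated p.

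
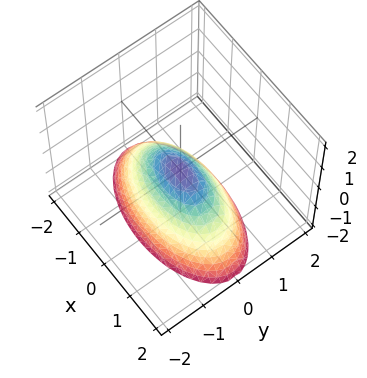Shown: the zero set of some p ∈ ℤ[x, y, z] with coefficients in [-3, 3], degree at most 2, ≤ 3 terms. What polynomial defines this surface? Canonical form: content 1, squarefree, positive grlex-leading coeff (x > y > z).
x^2 + 3*y^2 + 2*z

First, the degree is 2 — a single bowl opening along one axis; a quadric.
Then, symmetries: it's symmetric under y → −y, forcing even powers of y; mirror symmetry x ↦ −x ⇒ only even powers of x.
Next, against the integer gridlines: one x-axis crossing is at x = 0; it meets the y-axis at y = 0 (among the integer gridlines).
Finally, these observations pin down the coefficients.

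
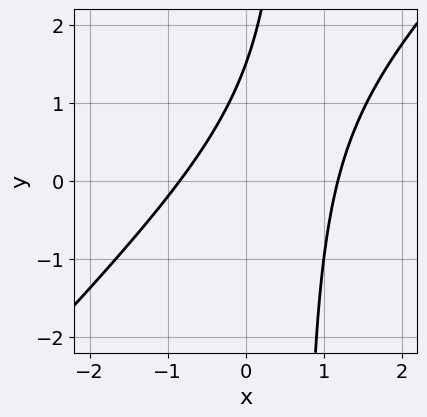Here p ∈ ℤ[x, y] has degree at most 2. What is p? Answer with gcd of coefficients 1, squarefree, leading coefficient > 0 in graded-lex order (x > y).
(a) Degree: a generic line meets the curve in up to 2 points, so deg p = 2.
(b) Solving for integer coefficients yields p as stated.

3*x^2 - 3*x*y - x + 2*y - 3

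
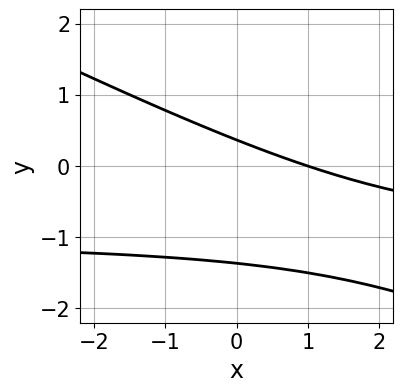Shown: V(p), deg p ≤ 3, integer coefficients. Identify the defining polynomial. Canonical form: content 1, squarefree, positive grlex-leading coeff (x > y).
x*y + 2*y^2 + x + 2*y - 1

Degree: a generic line meets the curve in up to 2 points, so deg p = 2.
From the visible intercepts: it meets the x-axis at x = 1 (among the integer gridlines).
Putting this together gives p.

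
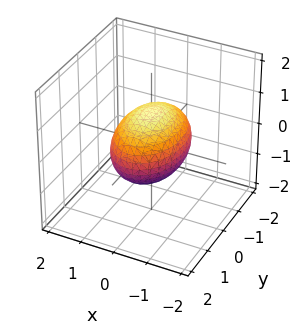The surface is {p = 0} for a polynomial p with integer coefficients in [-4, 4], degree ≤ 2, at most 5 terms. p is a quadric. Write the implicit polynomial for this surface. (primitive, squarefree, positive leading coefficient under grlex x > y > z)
deg p = 2. Bounded and convex; a quadric.
Symmetries: the z ↦ −z reflection is a symmetry, so z appears only in even powers; it's symmetric under x → −x, forcing even powers of x; the y ↦ −y reflection is a symmetry, so y appears only in even powers.
From the visible intercepts: the x-axis gridline crossings are at x ∈ {-1, 1}; among the integer gridlines, it crosses the z-axis at z ∈ {-1, 1}.
Assembling these constraints gives the stated polynomial.

2*x^2 + y^2 + 2*z^2 - 2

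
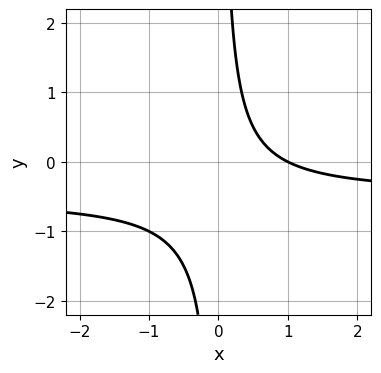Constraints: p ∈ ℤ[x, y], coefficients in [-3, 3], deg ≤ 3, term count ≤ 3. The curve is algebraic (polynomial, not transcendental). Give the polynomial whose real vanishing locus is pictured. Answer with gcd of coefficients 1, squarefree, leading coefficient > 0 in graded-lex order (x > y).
The degree is 2 — no degree-1 curve has this shape.
Checking where it meets the axes: it misses every integer gridline on the y-axis; one x-axis crossing is at x = 1.
Matching integer coefficients to the picture gives p.

2*x*y + x - 1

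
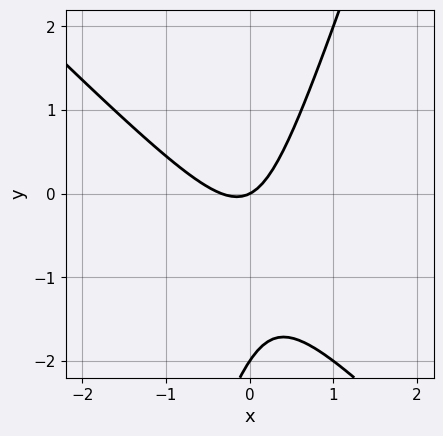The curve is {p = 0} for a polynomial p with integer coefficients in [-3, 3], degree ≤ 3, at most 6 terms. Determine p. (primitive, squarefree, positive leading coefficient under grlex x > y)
3*x^2 + 2*x*y - y^2 + x - 2*y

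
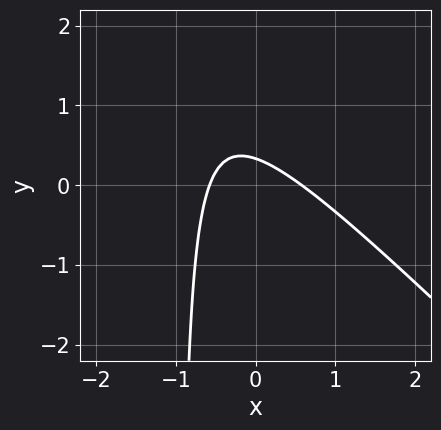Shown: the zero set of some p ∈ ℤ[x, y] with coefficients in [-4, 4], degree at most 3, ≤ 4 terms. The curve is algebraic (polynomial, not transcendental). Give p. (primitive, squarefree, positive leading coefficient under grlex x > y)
First, the degree is 2 — no degree-1 curve has this shape.
Finally, the integer polynomial consistent with all of this is the stated p.

3*x^2 + 3*x*y + 3*y - 1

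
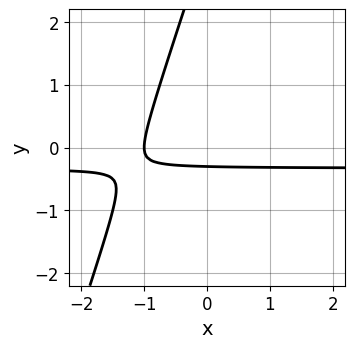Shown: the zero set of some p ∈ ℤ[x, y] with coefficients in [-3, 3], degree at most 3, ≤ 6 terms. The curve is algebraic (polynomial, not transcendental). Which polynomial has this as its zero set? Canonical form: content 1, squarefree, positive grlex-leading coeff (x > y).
3*x*y - y^2 + x + 3*y + 1

First, degree: a generic line meets the curve in up to 2 points, so deg p = 2.
Next, observable constraints: one x-axis crossing is at x = -1.
Finally, solving for integer coefficients yields p as stated.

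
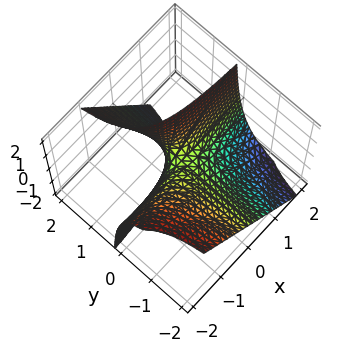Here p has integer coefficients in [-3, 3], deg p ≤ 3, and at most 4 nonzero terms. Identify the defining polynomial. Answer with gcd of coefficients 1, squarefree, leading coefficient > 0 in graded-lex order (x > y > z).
3*x*y + 2*y*z - z

(a) The degree is 2 — a generic line meets the surface in up to 2 points.
(b) Observable constraints: one z-axis crossing is at z = 0; the visible x-axis segment lies entirely on the surface; the visible y-axis segment lies entirely on the surface.
(c) The integer polynomial consistent with all of this is the stated p.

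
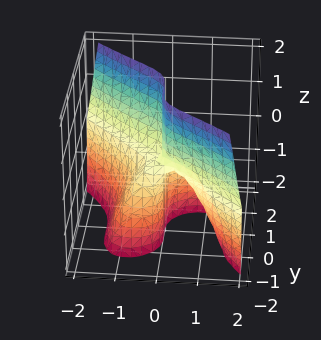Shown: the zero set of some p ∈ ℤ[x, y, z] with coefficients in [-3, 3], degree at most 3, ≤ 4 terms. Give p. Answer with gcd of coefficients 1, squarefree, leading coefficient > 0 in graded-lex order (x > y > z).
2*x^3 + 2*y^3 + 2*x*z + y^2

Degree: the shape is more complex than any degree-2 surface, so deg p = 3.
Checking where it meets the axes: the visible z-axis segment lies entirely on the surface; it crosses the y-axis at the gridline y = 0.
The integer polynomial consistent with all of this is the stated p.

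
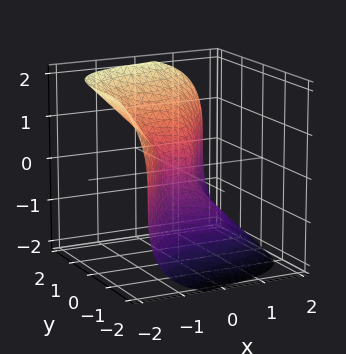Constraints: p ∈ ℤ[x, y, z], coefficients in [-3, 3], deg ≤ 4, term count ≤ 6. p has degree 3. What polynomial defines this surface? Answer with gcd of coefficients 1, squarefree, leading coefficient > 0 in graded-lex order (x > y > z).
First, the degree is 3 — the shape is more complex than any degree-2 surface.
Next, against the integer gridlines: it meets the y-axis at y = 0 (among the integer gridlines); it crosses the z-axis at the gridline z = 0; one x-axis crossing is at x = 0.
Finally, together with the visible shape, these determine p as stated.

3*x^3 + 2*x*y^2 - 3*y^3 + 3*z^3 - 2*y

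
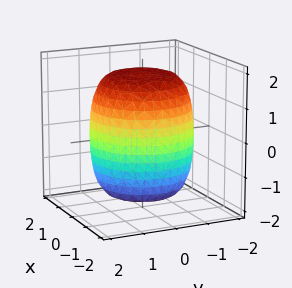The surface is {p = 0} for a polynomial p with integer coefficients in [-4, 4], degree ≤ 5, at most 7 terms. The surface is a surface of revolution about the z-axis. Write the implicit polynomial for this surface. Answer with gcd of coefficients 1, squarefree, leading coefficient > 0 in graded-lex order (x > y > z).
x^4 + 2*x^2*y^2 + y^4 - x^2 - y^2 + z^2 - 3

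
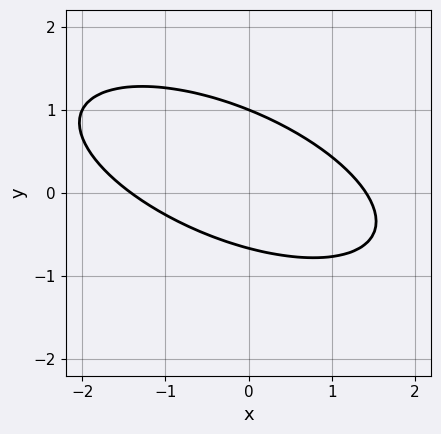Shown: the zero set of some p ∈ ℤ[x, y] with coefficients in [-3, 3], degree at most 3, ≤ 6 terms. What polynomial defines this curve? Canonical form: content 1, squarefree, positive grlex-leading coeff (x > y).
1. deg p = 2. No degree-1 curve has this shape.
2. From the visible intercepts: it meets the y-axis at y = 1 (among the integer gridlines).
3. Matching integer coefficients to the picture gives p.

x^2 + 2*x*y + 3*y^2 - y - 2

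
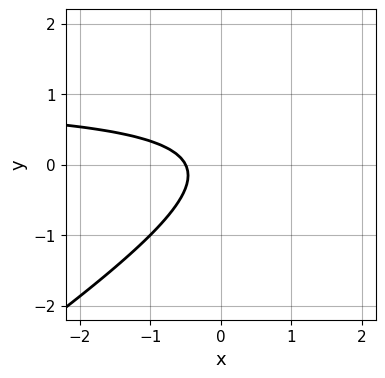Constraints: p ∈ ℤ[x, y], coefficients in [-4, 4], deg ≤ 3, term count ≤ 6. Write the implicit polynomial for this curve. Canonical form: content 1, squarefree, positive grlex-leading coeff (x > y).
2*x*y - 3*y^2 - 2*x - 1

1. Degree: no degree-1 curve has this shape, so deg p = 2.
2. Against the integer gridlines: the curve avoids every integer y-axis point in the box.
3. Together with the visible shape, these determine p as stated.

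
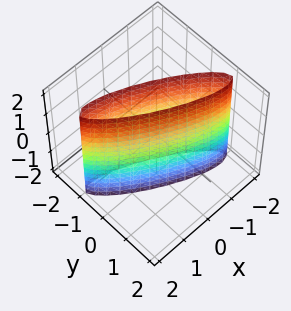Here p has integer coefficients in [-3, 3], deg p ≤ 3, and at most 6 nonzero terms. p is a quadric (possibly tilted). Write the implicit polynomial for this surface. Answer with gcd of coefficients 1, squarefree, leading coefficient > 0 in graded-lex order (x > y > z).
First, the degree is 2 — the shape is more complex than any degree-1 surface.
Next, observable constraints: it misses every integer gridline on the z-axis; among the integer gridlines, it crosses the x-axis at x ∈ {-1, 1}.
Finally, assembling these constraints gives the stated polynomial.

x^2 + 3*x*y + 3*y^2 - 1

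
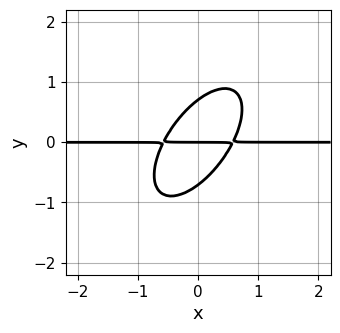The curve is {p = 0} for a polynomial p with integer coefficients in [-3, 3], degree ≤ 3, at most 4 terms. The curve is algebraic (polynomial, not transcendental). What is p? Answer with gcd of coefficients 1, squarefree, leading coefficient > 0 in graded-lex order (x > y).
deg p = 3. No degree-2 curve has this shape.
From the visible intercepts: the visible x-axis segment lies entirely on the curve; one y-axis crossing is at y = 0.
The integer polynomial consistent with all of this is the stated p.

3*x^2*y - 3*x*y^2 + 2*y^3 - y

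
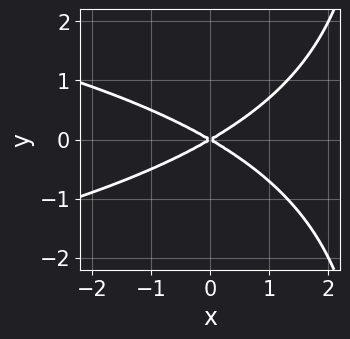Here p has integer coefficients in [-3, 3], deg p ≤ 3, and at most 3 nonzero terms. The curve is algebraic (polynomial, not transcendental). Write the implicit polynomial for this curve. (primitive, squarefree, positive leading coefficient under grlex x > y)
x*y^2 + x^2 - 3*y^2

(a) Degree: no degree-2 curve has this shape, so deg p = 3.
(b) Symmetries: it's symmetric under y → −y, forcing even powers of y.
(c) From the axis intercepts and sections: it crosses the y-axis at the gridline y = 0; it meets the x-axis at x = 0 (among the integer gridlines).
(d) Matching integer coefficients to the picture gives p.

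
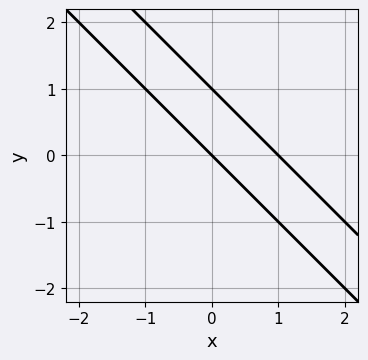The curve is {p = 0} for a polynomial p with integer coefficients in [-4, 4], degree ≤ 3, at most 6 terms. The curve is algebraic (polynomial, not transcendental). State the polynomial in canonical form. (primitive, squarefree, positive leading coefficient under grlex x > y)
First, degree: no degree-1 curve has this shape, so deg p = 2.
Then, from the visible intercepts: the y-axis gridline crossings are at y ∈ {0, 1}; the x-axis gridline crossings are at x ∈ {0, 1}.
Finally, solving for integer coefficients yields p as stated.

x^2 + 2*x*y + y^2 - x - y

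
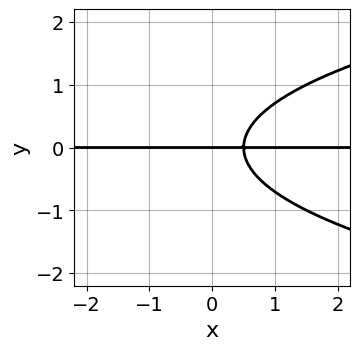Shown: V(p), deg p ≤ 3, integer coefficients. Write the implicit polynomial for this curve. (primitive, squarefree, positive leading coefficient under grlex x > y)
(a) Degree: no degree-2 curve has this shape, so deg p = 3.
(b) From the axis intercepts and sections: it meets the y-axis at y = 0 (among the integer gridlines); every point of the x-axis in the box is on the curve.
(c) Assembling these constraints gives the stated polynomial.

2*y^3 - 2*x*y + y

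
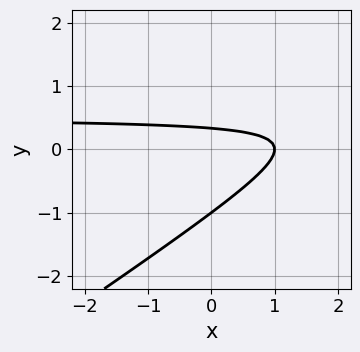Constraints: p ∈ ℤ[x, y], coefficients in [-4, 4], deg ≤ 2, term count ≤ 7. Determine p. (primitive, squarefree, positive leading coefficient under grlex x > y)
2*x*y - 3*y^2 - x - 2*y + 1

1. The degree is 2 — no degree-1 curve has this shape.
2. Reading off the gridlines: it meets the y-axis at y = -1 (among the integer gridlines); it crosses the x-axis at the gridline x = 1.
3. Putting this together gives p.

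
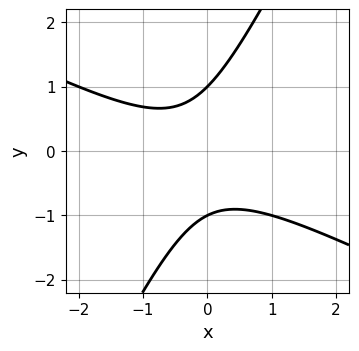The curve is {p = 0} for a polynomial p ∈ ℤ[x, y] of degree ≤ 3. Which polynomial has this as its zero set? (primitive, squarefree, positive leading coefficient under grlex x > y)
2*x^2 + 3*x*y - 2*y^2 + x + 2

1. Degree: no degree-1 curve has this shape, so deg p = 2.
2. Observable constraints: the curve avoids every integer x-axis point in the box; among the integer gridlines, it crosses the y-axis at y ∈ {-1, 1}.
3. Together with the visible shape, these determine p as stated.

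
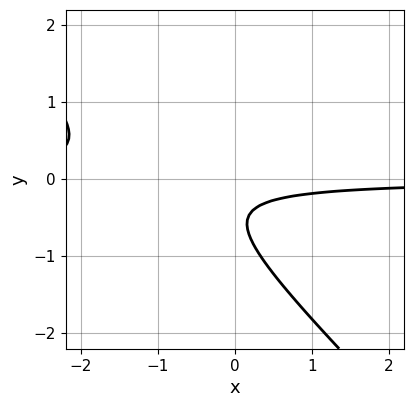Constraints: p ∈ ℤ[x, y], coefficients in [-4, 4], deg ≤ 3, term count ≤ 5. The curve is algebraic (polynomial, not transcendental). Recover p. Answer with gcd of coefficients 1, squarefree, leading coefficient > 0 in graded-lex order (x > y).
The degree is 2 — the shape is more complex than any degree-1 curve.
Checking where it meets the axes: no x-intercept at any integer in the box; no y-intercept at any integer in the box.
Assembling these constraints gives the stated polynomial.

3*x*y + 3*y^2 + 3*y + 1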